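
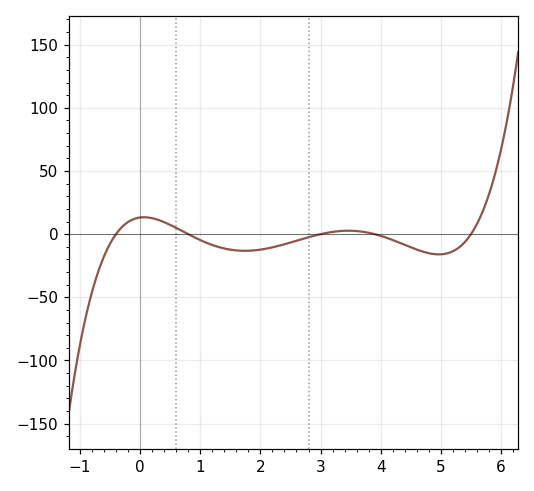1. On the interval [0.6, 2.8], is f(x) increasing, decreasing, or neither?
neither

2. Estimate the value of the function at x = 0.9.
-2.41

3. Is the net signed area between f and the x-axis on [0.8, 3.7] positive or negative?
negative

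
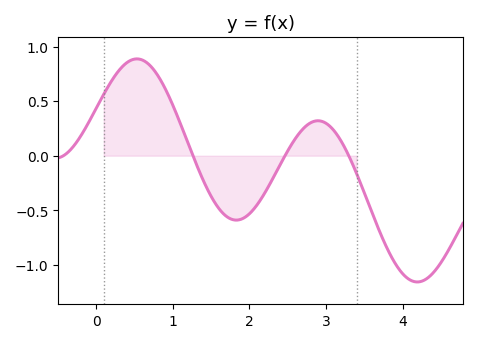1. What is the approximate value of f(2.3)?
-0.217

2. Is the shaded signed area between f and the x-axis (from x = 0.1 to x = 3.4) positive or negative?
positive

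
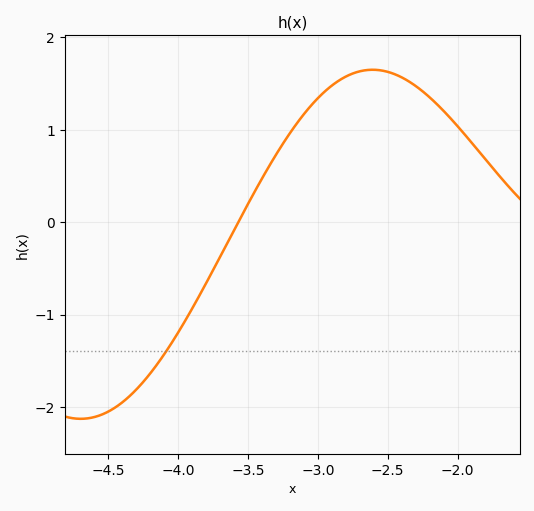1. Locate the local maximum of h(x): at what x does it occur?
-2.6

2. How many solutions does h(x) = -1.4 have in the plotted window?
1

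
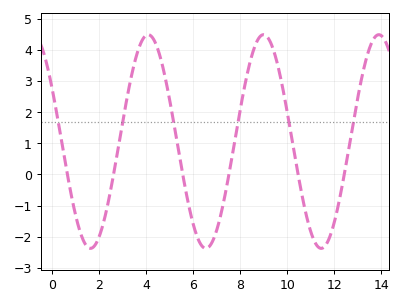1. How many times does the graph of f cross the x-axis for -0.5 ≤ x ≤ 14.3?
6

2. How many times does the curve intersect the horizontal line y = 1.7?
6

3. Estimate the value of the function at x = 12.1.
-1.2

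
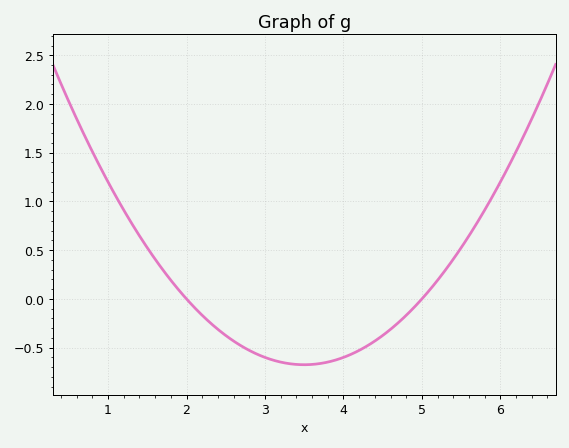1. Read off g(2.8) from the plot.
-0.528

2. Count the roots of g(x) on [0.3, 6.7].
2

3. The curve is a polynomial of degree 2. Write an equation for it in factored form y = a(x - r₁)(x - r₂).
y = 0.3(x - 2)(x - 5)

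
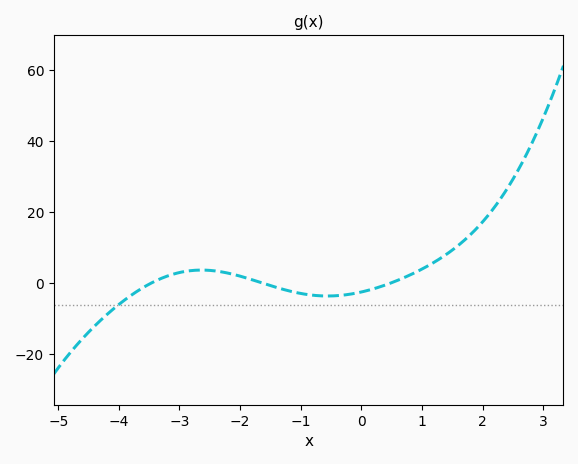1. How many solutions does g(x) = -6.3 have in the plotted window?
1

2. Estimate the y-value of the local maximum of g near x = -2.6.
3.61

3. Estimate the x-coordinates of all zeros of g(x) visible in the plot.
-3.46, -1.64, 0.492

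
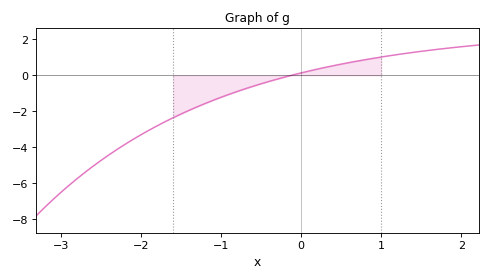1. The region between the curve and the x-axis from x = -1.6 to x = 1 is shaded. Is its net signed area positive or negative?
negative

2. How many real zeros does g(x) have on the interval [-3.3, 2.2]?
1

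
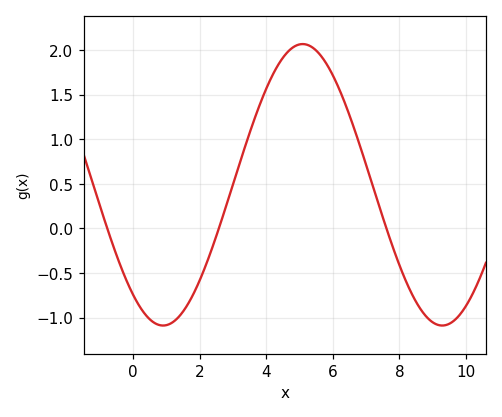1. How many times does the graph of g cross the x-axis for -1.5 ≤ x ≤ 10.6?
3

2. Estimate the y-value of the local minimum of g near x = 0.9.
-1.1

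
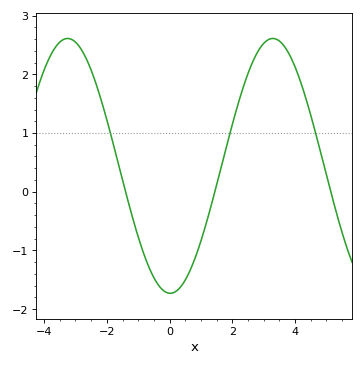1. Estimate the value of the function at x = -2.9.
2.5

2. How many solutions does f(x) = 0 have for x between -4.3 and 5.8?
3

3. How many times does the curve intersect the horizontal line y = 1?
3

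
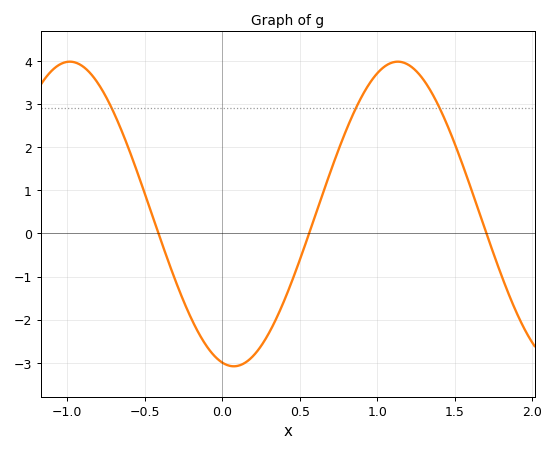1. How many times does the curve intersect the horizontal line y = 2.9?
3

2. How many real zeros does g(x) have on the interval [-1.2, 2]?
3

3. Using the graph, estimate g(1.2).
3.91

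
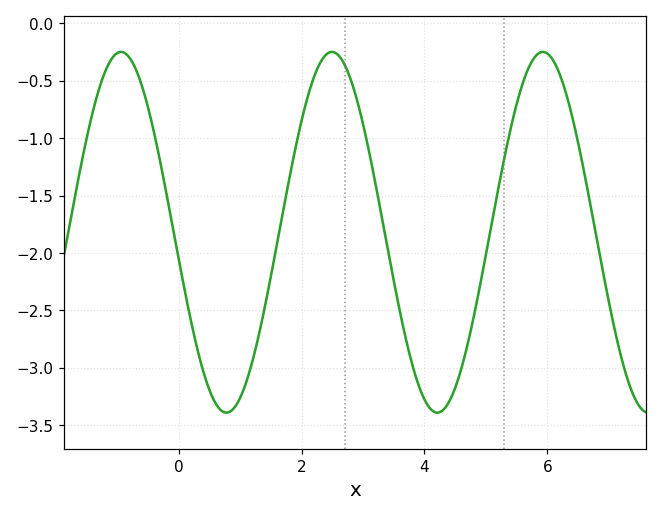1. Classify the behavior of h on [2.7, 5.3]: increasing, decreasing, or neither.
neither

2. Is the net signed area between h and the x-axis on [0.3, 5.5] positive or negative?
negative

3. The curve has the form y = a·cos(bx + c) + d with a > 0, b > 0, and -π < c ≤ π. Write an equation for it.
y = 1.57cos(1.83x + 1.72) - 1.82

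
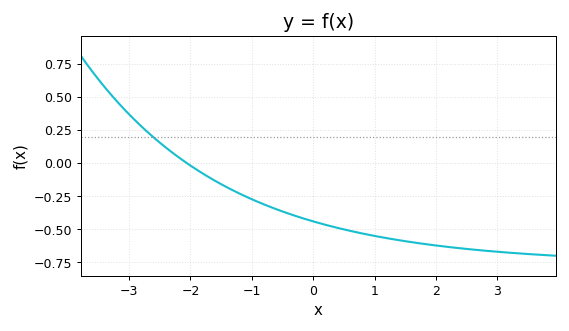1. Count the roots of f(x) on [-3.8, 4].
1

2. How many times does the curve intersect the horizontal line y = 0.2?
1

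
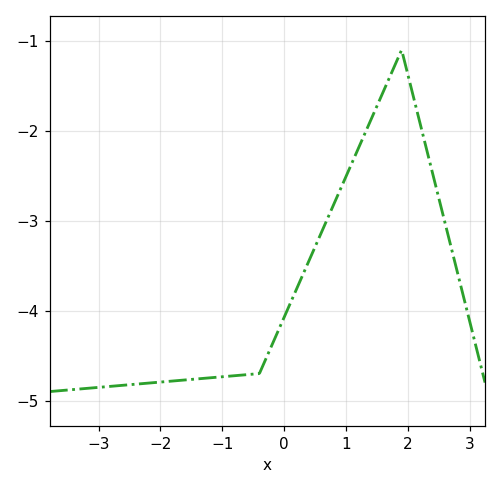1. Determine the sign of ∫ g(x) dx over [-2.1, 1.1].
negative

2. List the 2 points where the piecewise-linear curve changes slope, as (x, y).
(-0.4, -4.7); (1.9, -1.1)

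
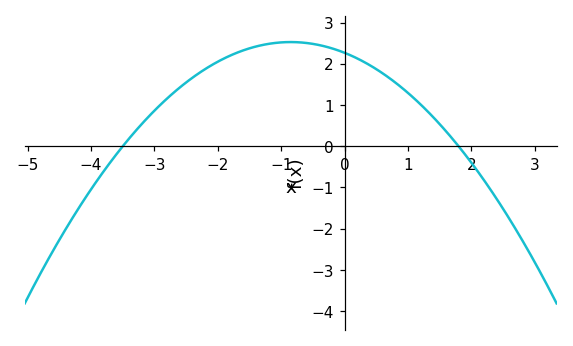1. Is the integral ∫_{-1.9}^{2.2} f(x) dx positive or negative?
positive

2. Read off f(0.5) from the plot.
1.87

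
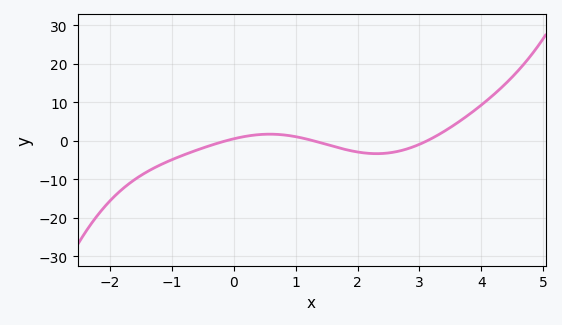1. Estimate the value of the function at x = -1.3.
-7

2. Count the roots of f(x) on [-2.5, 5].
3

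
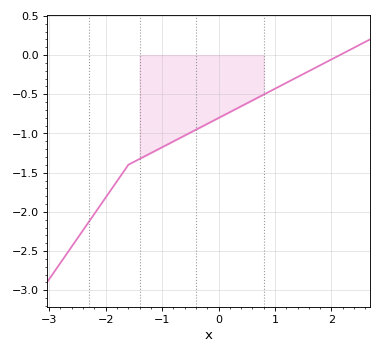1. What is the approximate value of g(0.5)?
-0.6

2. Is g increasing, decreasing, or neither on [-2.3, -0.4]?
increasing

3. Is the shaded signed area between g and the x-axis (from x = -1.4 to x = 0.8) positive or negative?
negative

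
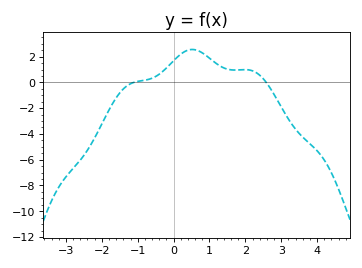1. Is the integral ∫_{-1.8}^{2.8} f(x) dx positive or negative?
positive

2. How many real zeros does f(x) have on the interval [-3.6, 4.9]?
2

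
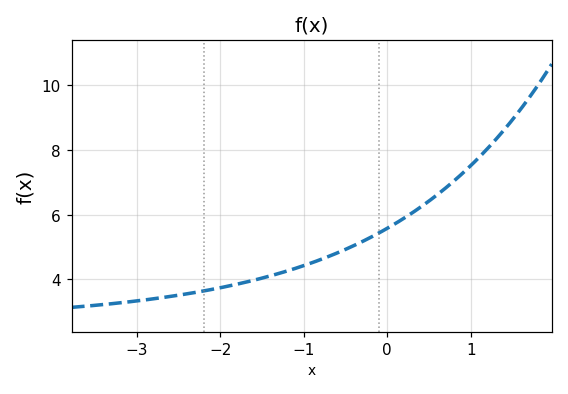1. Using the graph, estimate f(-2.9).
3.4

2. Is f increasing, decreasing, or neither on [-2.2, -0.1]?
increasing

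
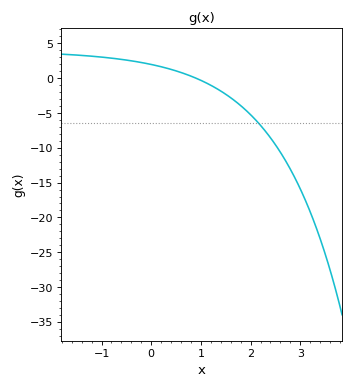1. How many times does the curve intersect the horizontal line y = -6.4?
1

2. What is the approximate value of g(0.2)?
1.64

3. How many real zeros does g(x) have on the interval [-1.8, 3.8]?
1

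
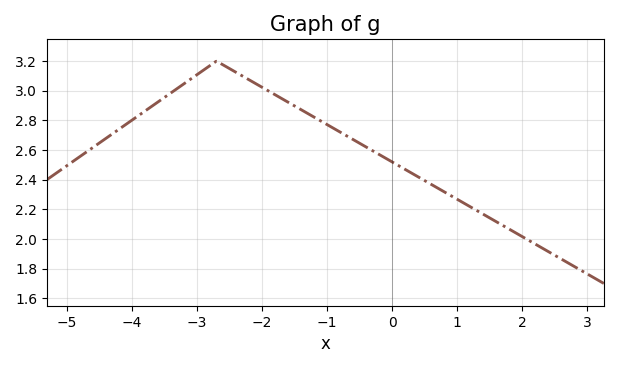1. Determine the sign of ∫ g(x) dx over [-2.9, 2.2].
positive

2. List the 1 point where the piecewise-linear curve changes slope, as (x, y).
(-2.7, 3.2)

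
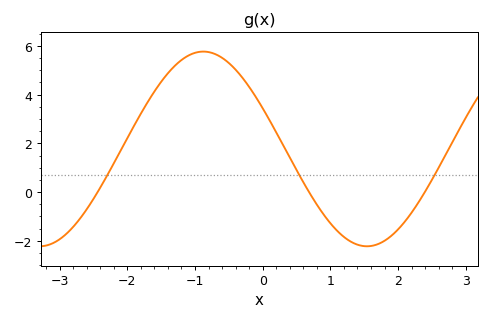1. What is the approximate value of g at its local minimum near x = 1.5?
-2.2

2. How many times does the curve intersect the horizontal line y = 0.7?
3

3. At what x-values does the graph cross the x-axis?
-2.4, 0.7, 2.4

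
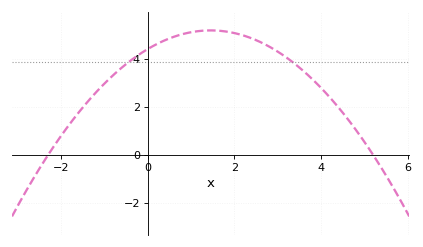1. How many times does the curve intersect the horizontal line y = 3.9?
2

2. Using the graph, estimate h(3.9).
3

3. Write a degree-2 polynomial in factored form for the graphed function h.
y = -0.37(x + 2.3)(x - 5.2)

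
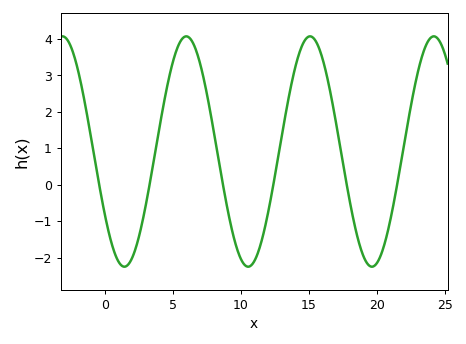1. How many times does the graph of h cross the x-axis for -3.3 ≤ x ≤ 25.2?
6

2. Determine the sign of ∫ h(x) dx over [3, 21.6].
positive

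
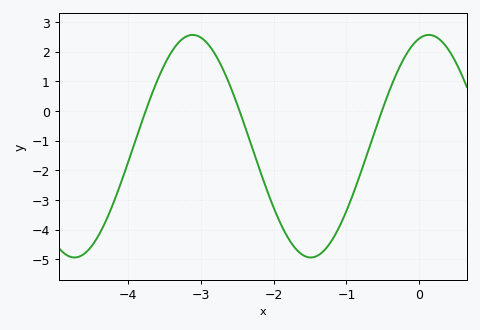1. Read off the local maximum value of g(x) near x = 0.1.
2.56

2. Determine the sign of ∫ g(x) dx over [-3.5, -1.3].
negative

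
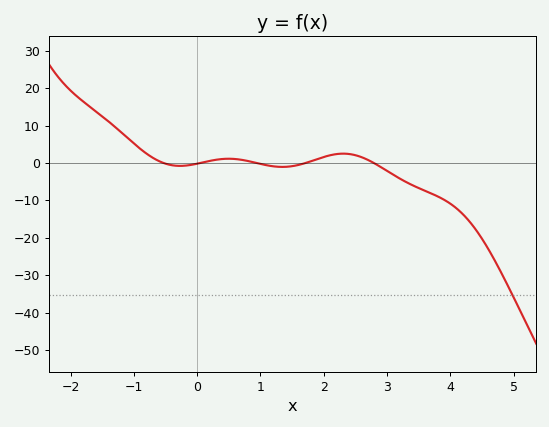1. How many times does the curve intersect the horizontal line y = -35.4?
1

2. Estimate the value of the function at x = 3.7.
-8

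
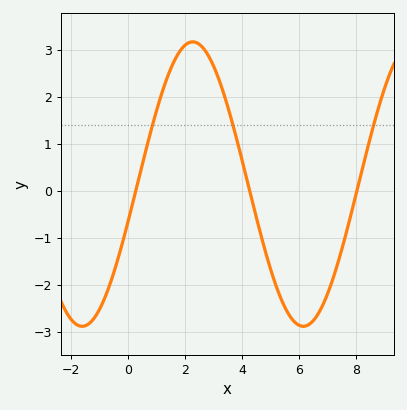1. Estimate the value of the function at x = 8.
-0.069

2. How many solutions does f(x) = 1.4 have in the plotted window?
3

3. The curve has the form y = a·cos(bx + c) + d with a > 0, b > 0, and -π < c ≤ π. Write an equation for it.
y = 3.03cos(0.81x - 1.84) + 0.15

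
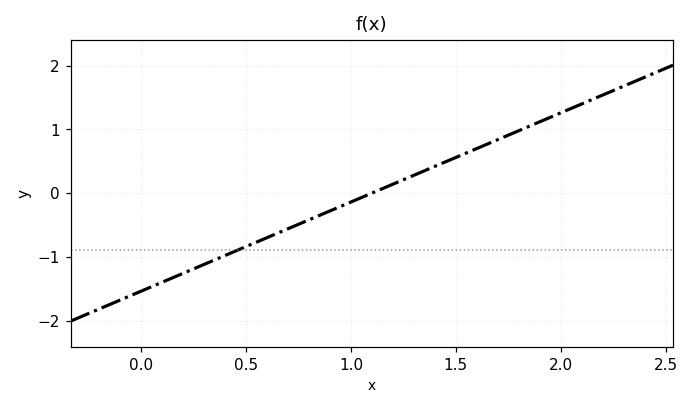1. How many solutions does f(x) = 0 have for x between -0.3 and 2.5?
1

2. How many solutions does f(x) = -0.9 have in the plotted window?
1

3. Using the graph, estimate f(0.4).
-0.98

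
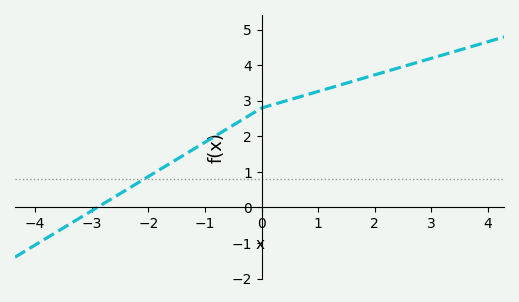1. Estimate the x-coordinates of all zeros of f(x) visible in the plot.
-2.9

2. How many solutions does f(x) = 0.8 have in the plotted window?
1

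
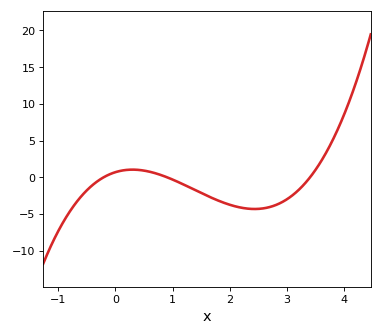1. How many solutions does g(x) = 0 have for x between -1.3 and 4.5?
3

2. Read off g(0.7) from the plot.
0.539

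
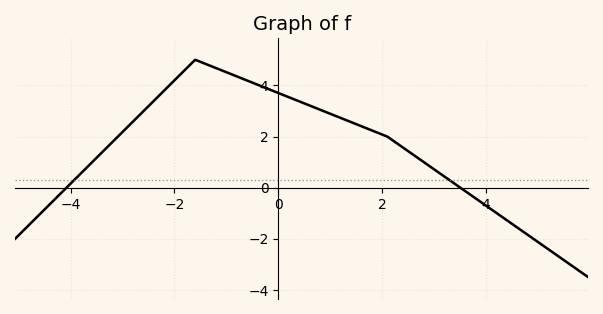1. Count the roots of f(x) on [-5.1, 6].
2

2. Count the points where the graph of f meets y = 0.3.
2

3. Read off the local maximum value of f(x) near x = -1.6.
5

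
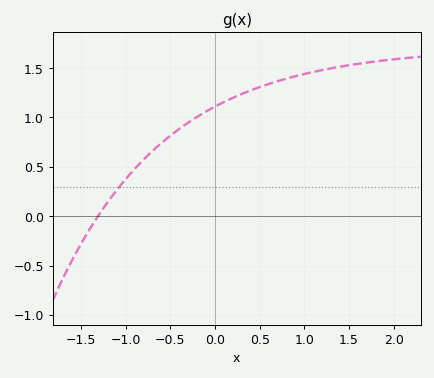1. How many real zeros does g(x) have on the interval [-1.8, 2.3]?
1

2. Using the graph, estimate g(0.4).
1.25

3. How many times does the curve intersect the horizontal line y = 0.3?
1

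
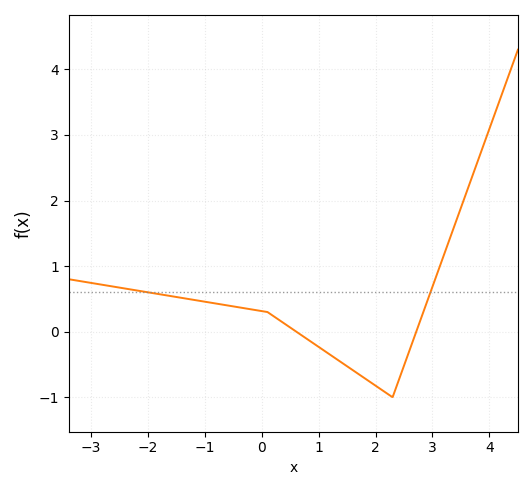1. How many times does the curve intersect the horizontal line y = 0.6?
2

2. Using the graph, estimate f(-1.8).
0.6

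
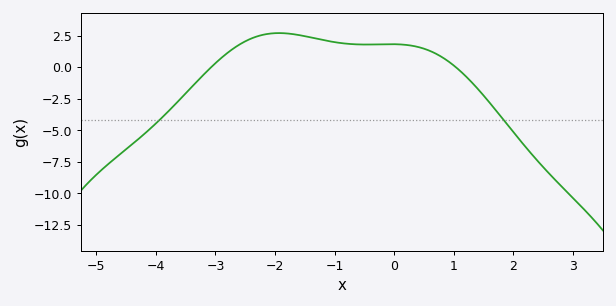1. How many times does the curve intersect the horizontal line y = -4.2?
2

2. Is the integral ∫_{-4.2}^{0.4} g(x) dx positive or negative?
positive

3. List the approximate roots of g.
-3.07, 1.04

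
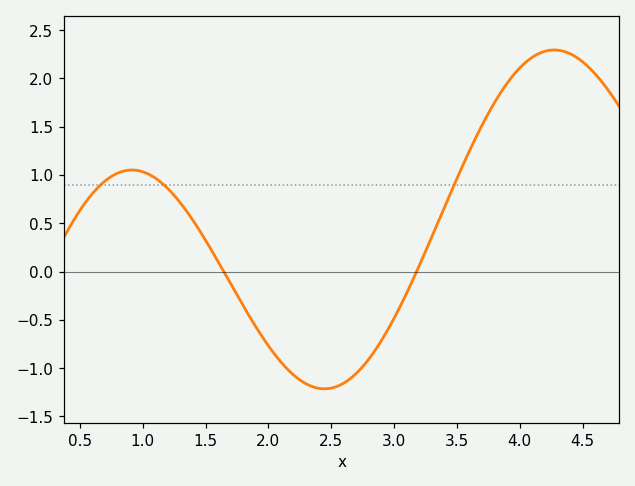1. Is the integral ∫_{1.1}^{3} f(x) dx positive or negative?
negative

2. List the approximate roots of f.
1.6, 3.2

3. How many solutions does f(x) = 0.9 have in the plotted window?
3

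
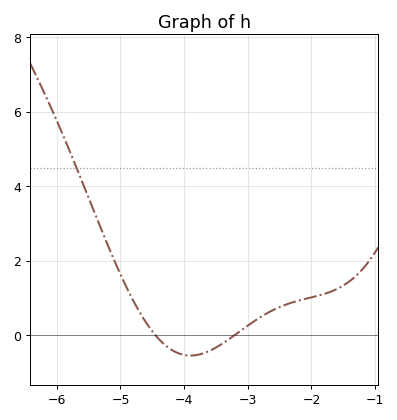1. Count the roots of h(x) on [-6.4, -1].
2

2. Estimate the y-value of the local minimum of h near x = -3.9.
-0.6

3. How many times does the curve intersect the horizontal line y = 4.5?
1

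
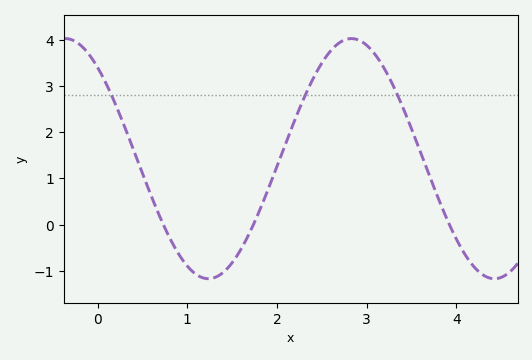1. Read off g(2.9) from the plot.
4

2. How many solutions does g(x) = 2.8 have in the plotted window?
3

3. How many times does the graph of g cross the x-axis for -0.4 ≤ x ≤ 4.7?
3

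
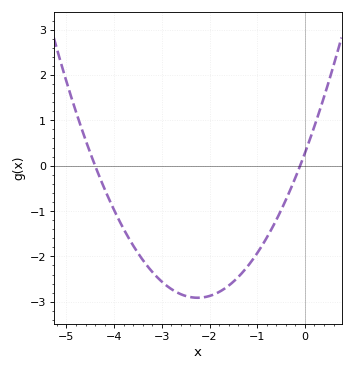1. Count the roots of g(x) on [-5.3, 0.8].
2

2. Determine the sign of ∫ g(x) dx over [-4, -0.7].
negative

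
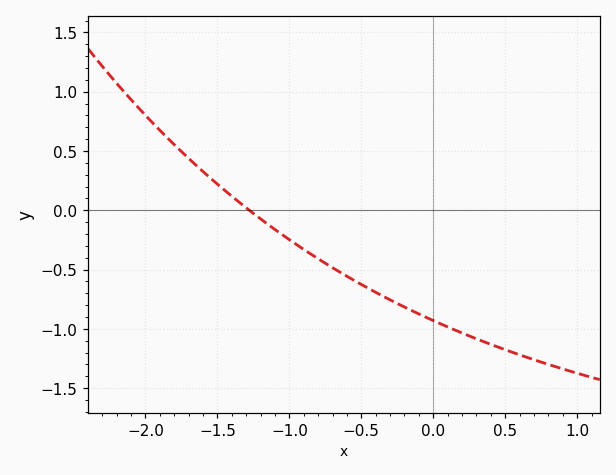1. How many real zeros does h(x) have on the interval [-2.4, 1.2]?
1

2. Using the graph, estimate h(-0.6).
-0.556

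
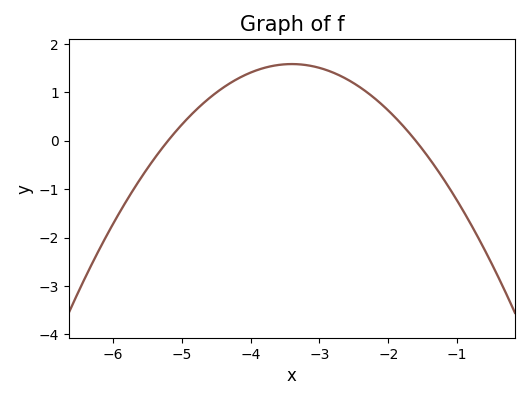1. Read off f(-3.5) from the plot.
1.58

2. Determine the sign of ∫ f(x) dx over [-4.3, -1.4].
positive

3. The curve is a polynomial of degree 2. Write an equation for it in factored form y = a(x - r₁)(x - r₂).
y = -0.49(x + 5.2)(x + 1.6)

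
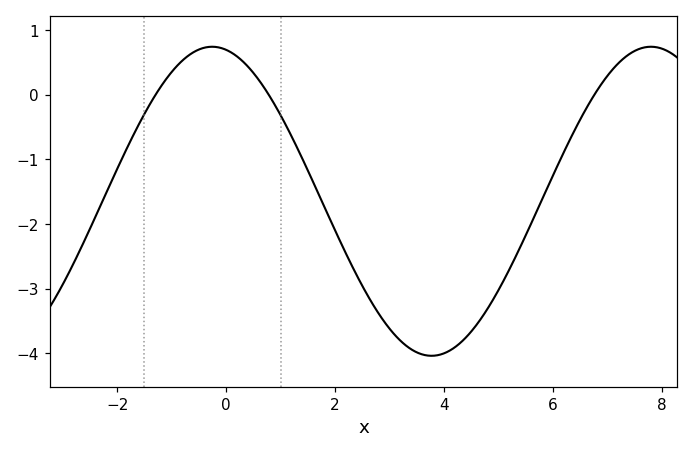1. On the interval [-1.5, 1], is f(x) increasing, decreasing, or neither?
neither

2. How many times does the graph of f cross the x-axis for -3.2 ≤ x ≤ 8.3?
3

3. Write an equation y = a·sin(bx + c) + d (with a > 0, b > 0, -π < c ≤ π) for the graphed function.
y = 2.39sin(0.78x + 1.8) - 1.65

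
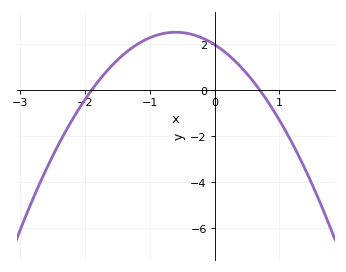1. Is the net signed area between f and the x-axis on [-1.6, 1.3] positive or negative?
positive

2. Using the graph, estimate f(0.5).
0.715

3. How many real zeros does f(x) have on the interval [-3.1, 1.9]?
2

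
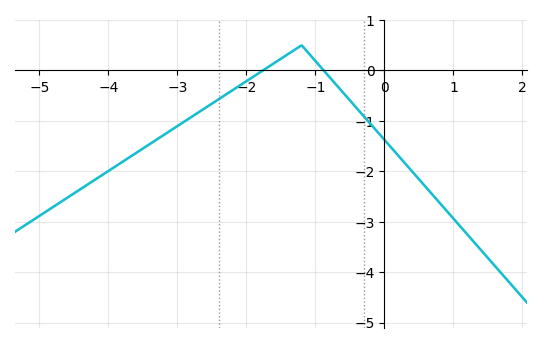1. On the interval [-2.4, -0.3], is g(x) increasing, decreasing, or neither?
neither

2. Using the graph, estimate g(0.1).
-1.53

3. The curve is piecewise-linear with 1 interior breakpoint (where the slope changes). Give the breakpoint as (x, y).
(-1.2, 0.5)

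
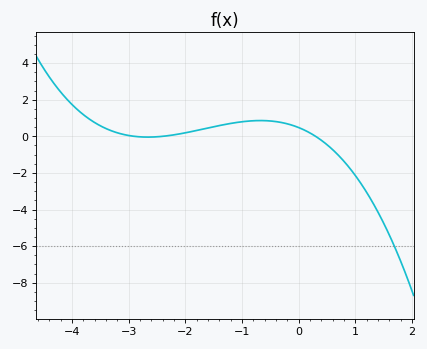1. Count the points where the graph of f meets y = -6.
1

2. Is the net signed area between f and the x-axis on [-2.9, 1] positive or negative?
positive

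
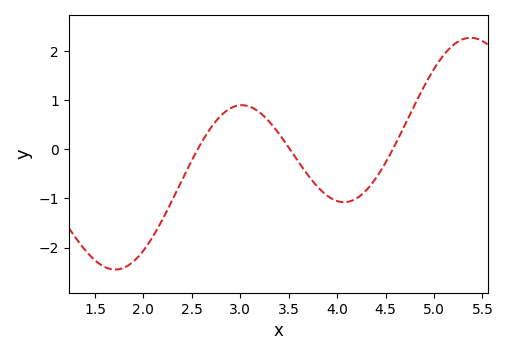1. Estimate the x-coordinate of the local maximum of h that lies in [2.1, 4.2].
3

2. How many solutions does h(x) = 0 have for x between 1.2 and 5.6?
3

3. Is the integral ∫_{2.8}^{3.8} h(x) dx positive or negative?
positive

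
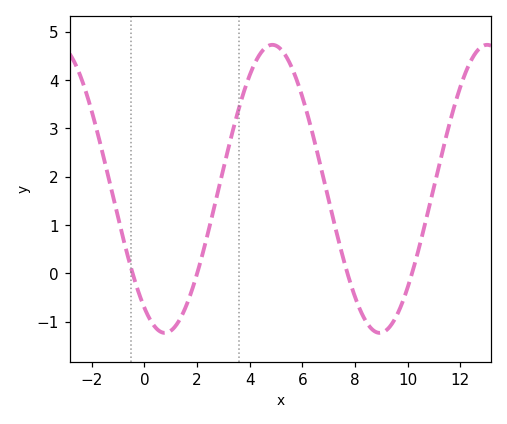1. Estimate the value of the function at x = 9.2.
-1.2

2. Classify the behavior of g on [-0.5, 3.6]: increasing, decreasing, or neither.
neither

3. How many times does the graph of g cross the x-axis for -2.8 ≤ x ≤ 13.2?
4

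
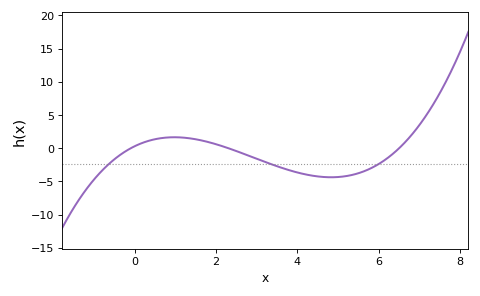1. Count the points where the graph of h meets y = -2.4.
3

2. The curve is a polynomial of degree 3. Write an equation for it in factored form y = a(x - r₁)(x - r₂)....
y = 0.21(x + 0.1)(x - 2.3)(x - 6.5)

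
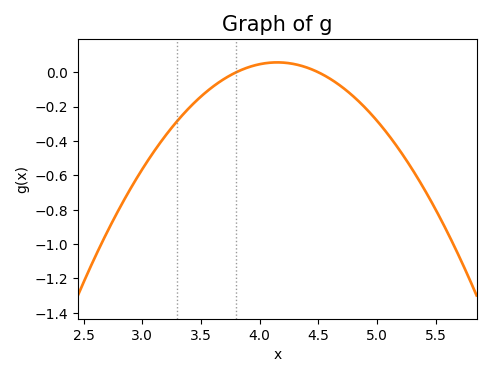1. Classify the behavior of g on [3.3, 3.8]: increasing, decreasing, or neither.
increasing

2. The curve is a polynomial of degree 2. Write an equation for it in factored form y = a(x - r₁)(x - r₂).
y = -0.47(x - 3.8)(x - 4.5)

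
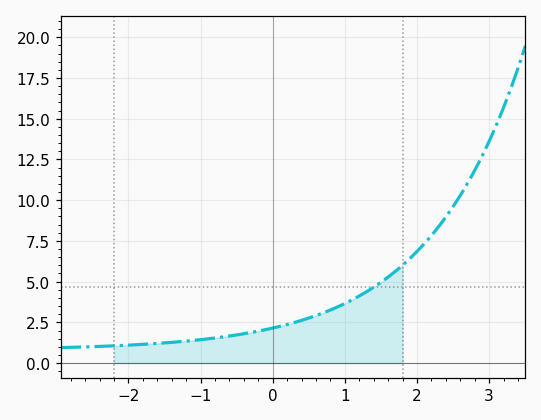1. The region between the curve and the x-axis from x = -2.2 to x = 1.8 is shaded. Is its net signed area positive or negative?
positive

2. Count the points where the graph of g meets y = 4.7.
1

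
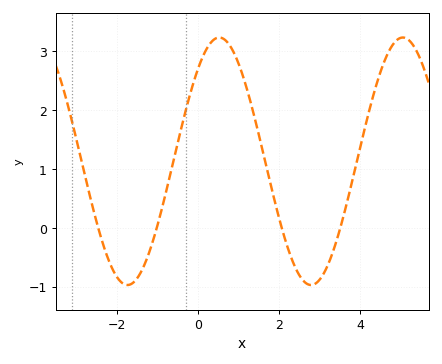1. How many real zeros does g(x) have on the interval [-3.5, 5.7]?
4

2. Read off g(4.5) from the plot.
2.65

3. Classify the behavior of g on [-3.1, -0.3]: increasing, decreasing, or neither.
neither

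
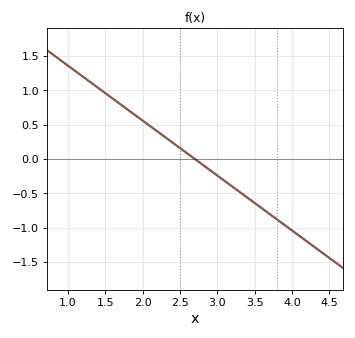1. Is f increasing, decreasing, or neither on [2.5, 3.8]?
decreasing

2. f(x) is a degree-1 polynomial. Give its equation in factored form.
y = -0.8(x - 2.7)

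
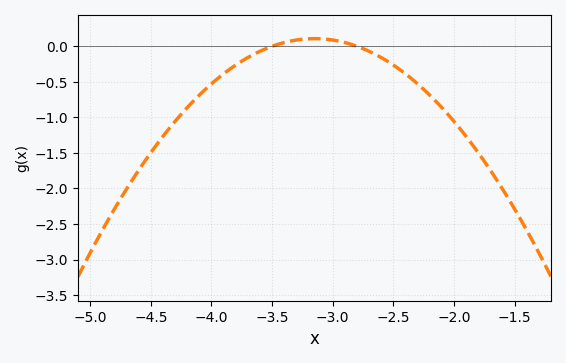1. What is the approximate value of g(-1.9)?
-1.27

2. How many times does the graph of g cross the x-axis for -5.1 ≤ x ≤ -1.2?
2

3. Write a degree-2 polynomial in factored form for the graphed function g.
y = -0.88(x + 3.5)(x + 2.8)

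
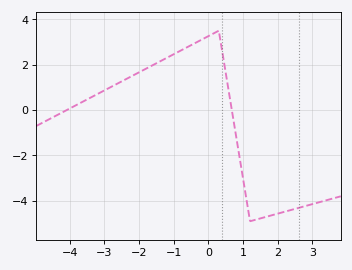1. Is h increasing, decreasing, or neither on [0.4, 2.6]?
neither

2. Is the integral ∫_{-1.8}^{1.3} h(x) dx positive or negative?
positive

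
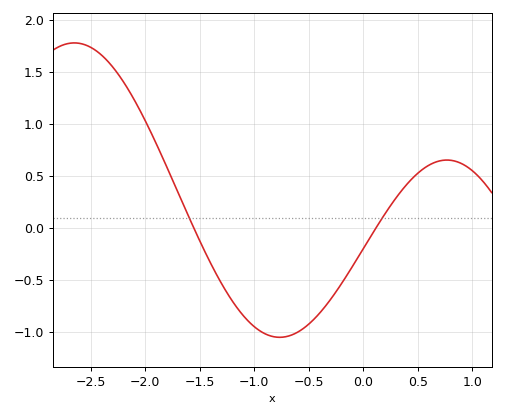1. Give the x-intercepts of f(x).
-1.55, 0.115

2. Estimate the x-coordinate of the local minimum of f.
-0.767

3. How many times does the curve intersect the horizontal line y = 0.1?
2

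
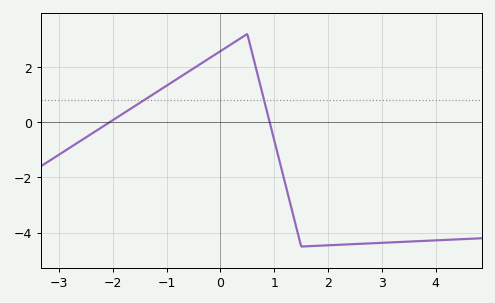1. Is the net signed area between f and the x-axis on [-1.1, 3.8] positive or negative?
negative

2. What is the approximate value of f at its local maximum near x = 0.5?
3.2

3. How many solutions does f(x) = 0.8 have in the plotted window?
2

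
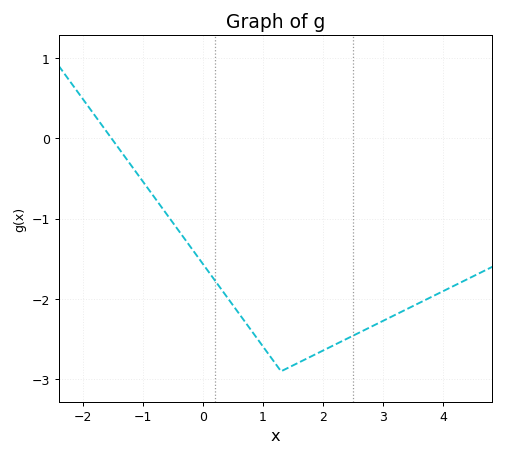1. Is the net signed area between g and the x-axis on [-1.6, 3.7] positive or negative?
negative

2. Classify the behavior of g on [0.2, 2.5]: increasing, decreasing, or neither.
neither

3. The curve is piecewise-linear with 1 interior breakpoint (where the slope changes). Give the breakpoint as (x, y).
(1.3, -2.9)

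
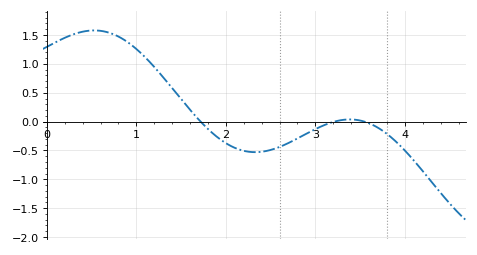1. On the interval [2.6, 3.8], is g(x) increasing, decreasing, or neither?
neither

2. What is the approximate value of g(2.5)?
-0.5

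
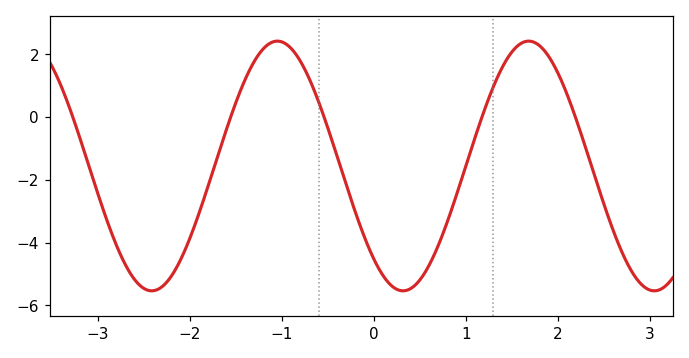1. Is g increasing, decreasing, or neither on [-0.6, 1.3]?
neither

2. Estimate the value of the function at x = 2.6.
-3.6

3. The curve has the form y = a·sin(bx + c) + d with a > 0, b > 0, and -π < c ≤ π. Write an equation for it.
y = 3.98sin(2.3x - 2.3) - 1.56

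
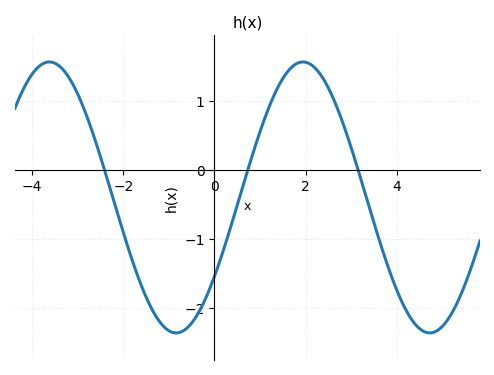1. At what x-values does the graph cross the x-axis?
-2.4, 0.8, 3.2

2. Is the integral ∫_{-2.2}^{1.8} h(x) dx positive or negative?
negative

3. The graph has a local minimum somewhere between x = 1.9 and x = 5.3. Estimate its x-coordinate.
4.8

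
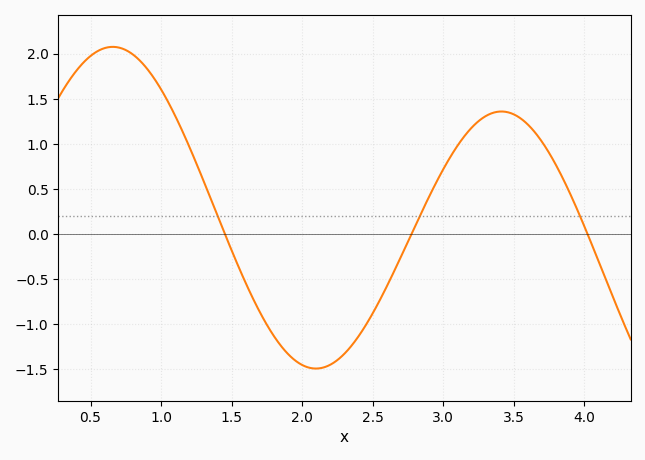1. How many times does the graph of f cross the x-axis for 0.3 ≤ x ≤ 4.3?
3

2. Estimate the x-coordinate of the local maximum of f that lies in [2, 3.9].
3.41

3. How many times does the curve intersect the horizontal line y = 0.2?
3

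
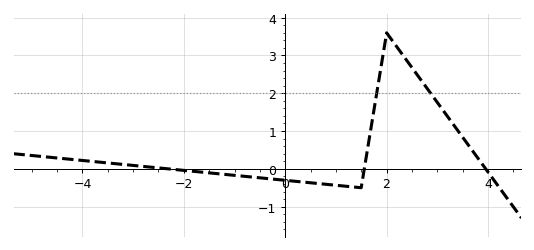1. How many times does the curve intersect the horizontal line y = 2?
2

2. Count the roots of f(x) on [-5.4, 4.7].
3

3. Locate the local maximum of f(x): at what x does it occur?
2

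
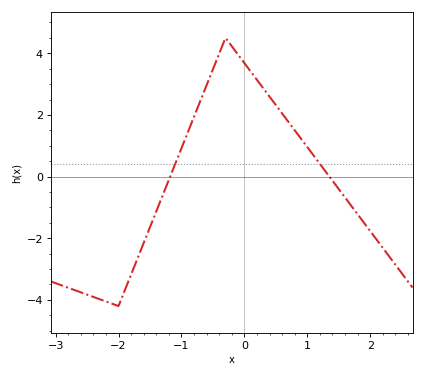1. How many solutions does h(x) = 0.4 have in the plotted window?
2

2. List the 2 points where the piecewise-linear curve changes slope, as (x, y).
(-2, -4.2); (-0.3, 4.5)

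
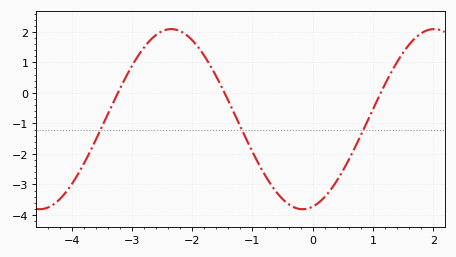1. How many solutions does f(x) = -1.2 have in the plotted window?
3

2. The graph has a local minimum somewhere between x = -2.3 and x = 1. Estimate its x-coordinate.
-0.2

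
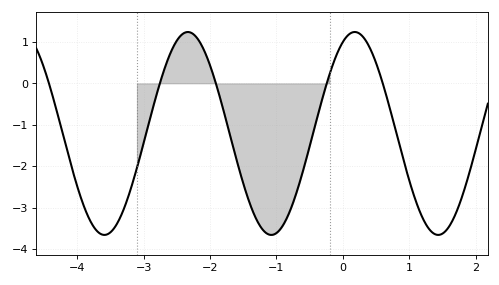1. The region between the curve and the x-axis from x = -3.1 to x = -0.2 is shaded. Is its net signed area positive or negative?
negative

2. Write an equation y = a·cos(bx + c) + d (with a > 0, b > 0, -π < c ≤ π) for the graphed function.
y = 2.45cos(2.5x - 0.45) - 1.21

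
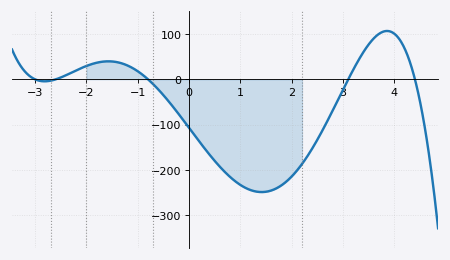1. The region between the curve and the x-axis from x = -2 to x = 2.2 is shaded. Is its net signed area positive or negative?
negative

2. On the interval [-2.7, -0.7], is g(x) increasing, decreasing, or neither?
neither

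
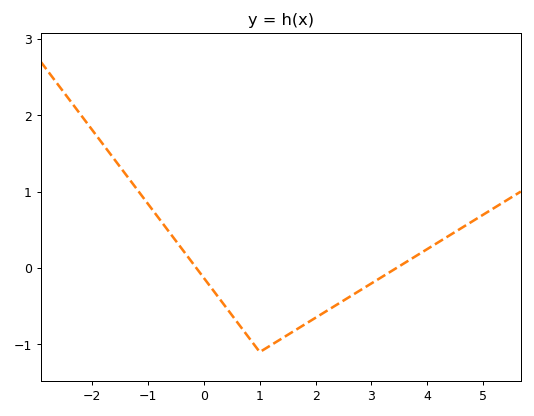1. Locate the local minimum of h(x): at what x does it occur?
1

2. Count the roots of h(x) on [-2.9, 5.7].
2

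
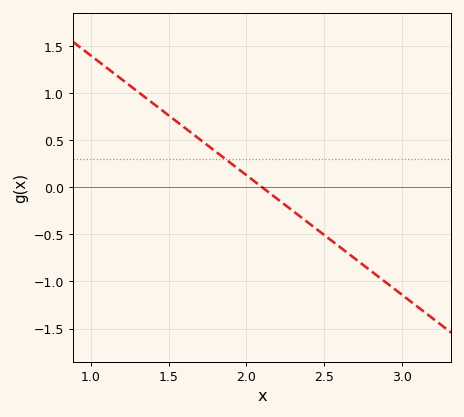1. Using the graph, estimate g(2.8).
-0.9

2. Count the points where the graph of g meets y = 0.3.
1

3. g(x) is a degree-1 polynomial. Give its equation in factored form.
y = -1.27(x - 2.1)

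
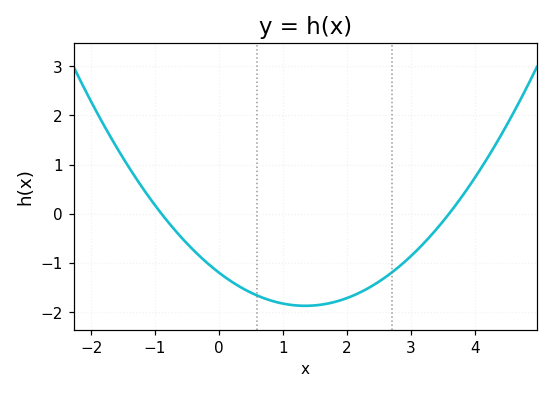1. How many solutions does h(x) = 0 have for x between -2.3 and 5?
2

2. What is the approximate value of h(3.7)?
0.17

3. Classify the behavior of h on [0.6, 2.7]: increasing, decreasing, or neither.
neither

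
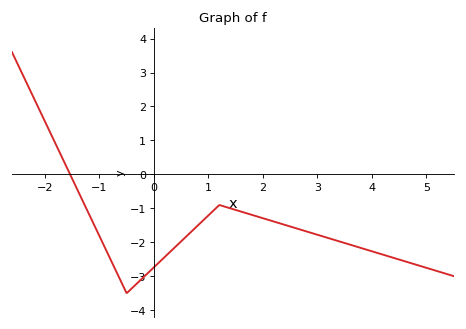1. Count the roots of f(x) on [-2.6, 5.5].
1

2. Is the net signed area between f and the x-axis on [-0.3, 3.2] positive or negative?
negative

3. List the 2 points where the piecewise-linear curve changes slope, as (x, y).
(-0.5, -3.5); (1.2, -0.9)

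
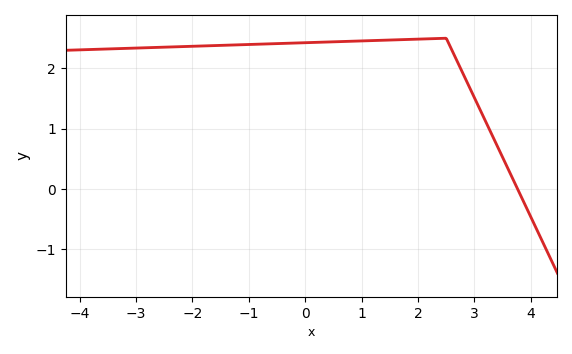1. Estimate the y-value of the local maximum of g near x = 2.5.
2.5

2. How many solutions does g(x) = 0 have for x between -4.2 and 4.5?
1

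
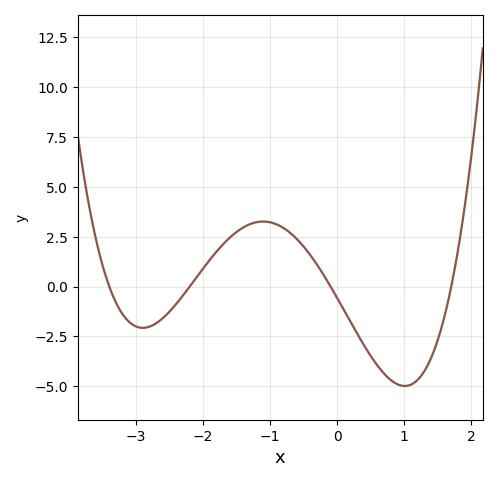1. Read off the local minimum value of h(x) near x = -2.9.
-2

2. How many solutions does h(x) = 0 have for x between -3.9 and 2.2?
4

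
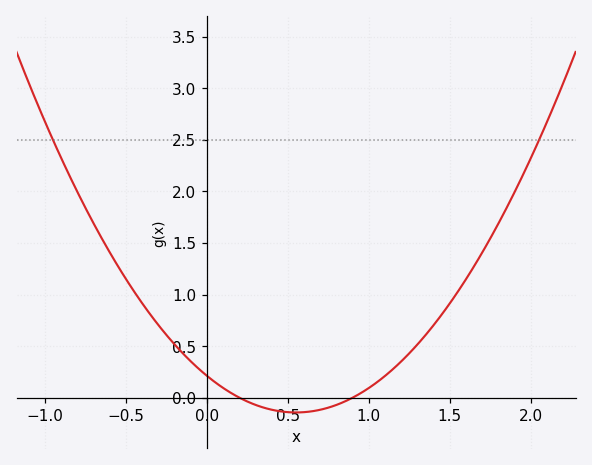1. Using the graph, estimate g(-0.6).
1.4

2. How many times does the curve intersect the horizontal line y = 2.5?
2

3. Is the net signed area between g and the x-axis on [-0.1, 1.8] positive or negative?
positive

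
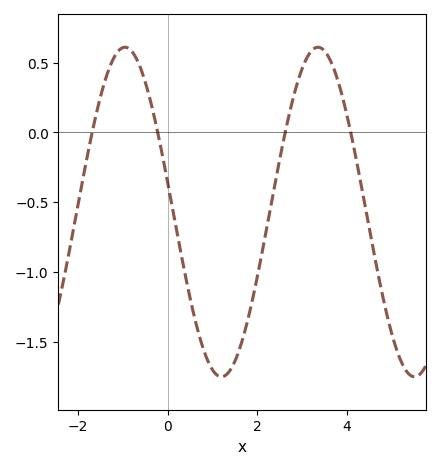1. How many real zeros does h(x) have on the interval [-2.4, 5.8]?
4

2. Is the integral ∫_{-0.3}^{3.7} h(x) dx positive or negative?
negative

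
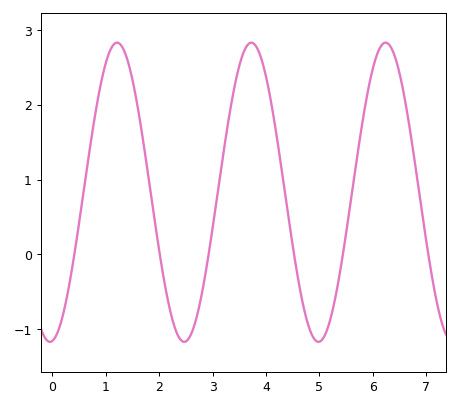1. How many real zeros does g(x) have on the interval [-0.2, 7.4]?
6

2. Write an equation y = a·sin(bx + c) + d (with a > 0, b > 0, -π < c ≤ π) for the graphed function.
y = 2sin(2.5x - 1.46) + 0.83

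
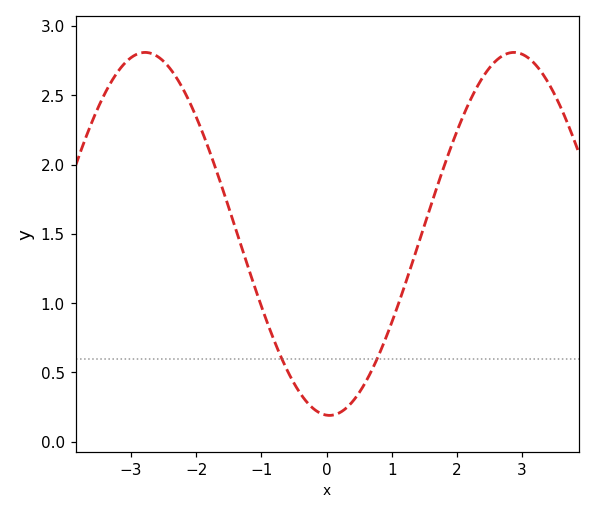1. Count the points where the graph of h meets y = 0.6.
2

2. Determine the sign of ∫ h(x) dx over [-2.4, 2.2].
positive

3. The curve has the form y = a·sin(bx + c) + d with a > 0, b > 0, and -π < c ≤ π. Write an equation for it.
y = 1.31sin(1.1x - 1.6) + 1.5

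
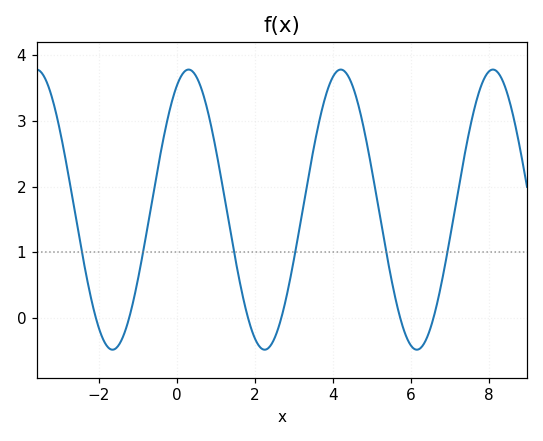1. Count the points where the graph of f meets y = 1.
6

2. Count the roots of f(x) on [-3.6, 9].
6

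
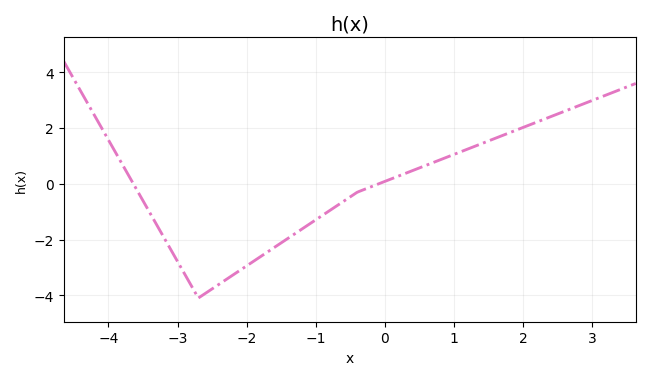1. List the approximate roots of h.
-3.64, -0.09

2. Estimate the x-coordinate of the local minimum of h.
-2.7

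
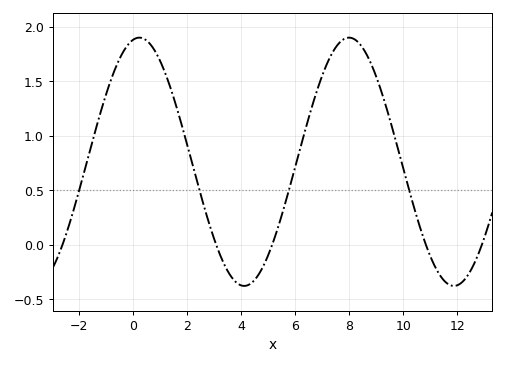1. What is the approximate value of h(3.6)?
-0.3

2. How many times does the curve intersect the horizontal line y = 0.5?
4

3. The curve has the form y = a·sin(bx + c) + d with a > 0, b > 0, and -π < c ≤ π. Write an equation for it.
y = 1.14sin(0.81x + 1.4) + 0.76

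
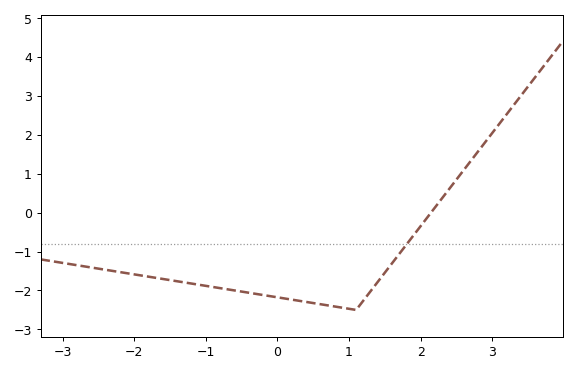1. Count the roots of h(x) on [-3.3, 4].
1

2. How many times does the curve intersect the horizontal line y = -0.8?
1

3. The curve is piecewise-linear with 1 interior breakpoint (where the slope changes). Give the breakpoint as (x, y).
(1.1, -2.5)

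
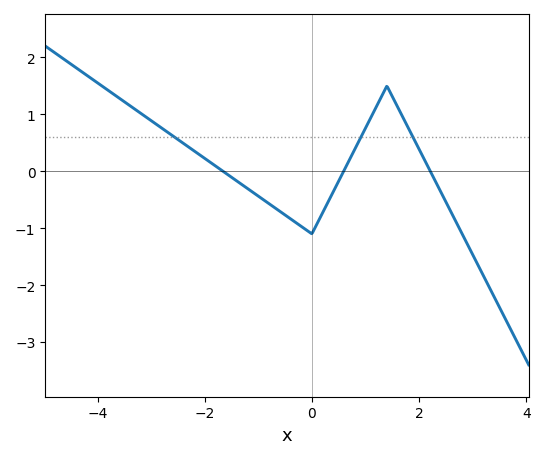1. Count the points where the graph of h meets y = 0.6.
3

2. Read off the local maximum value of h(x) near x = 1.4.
1.5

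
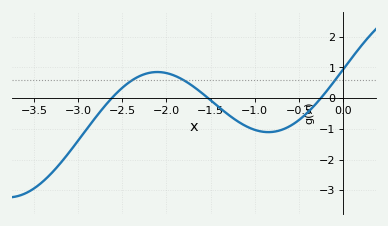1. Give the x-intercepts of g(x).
-2.62, -1.53, -0.253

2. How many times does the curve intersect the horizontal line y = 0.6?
3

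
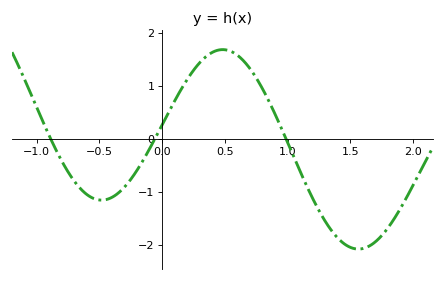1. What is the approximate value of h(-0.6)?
-1.04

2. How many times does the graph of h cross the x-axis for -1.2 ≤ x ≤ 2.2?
3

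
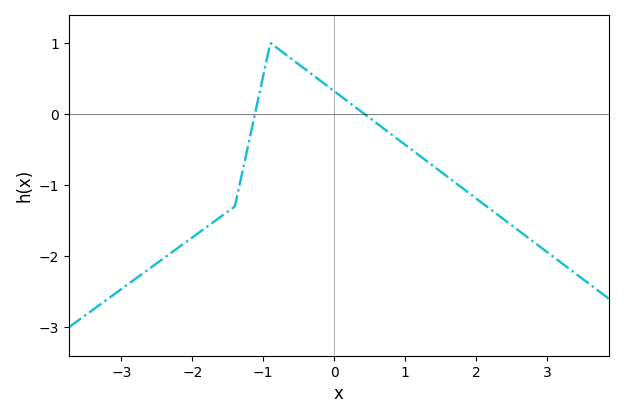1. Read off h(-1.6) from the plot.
-1.4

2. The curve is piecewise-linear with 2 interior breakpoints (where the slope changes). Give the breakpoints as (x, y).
(-1.4, -1.3); (-0.9, 1)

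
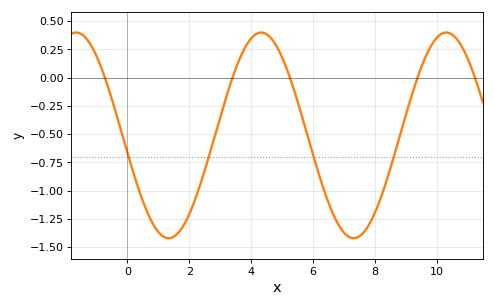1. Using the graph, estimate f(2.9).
-0.45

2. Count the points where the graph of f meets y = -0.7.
4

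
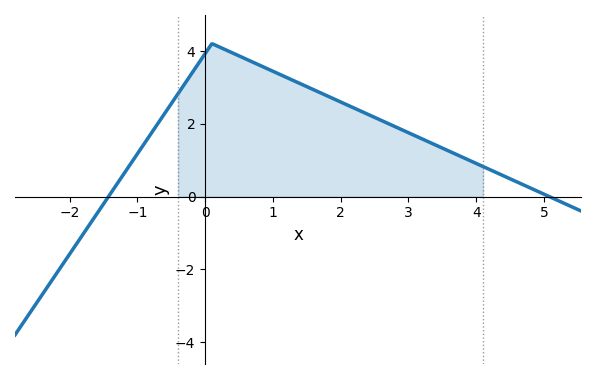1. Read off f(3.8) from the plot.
1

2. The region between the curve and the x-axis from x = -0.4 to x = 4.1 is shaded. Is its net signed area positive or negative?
positive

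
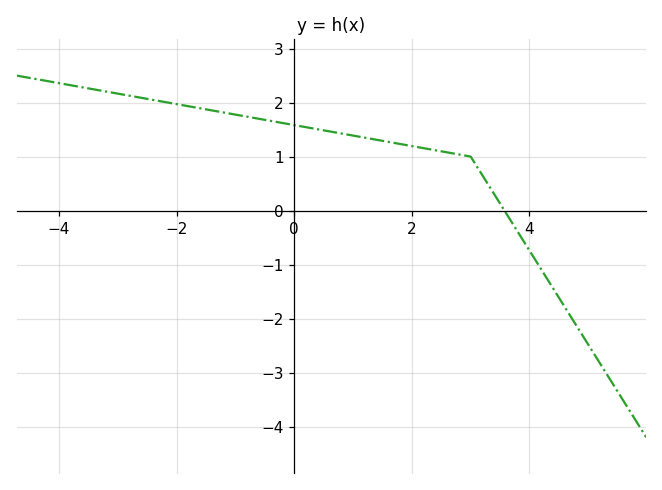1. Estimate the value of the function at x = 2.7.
1.06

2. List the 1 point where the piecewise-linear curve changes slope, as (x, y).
(3, 1)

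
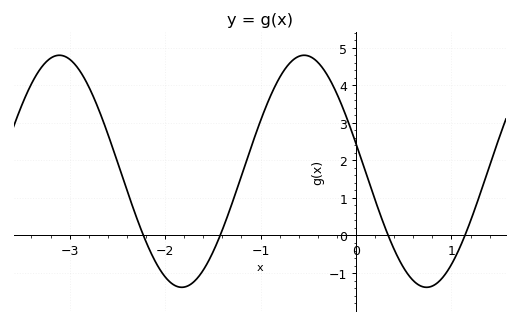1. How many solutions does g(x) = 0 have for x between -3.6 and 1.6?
4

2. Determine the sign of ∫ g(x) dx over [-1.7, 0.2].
positive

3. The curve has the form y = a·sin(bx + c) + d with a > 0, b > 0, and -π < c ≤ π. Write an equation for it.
y = 3.09sin(2.45x + 2.9) + 1.71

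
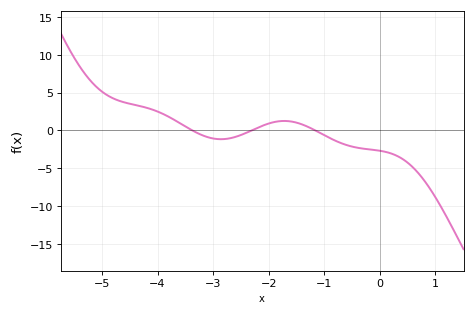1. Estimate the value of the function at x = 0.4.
-3.73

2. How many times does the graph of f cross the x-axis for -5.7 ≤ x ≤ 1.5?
3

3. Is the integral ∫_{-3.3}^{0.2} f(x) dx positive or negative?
negative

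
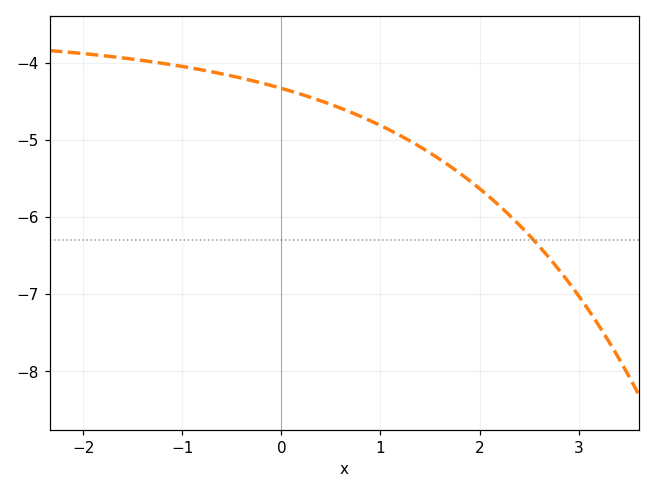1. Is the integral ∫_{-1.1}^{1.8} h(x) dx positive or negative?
negative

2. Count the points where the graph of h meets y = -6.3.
1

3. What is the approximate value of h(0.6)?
-4.59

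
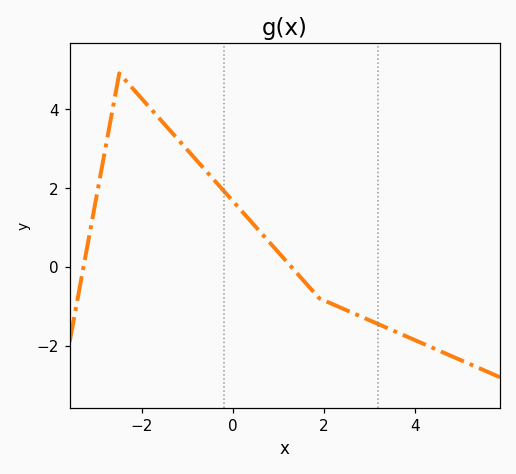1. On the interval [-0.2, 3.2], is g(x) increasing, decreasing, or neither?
decreasing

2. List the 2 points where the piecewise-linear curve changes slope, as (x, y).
(-2.5, 4.9); (1.9, -0.8)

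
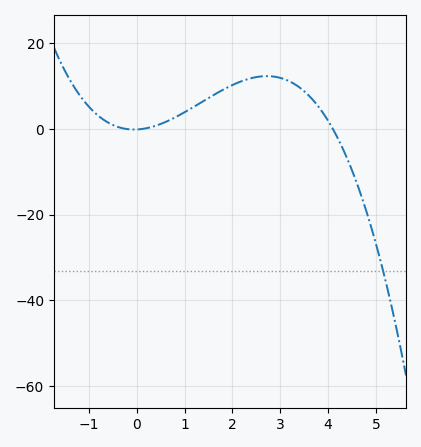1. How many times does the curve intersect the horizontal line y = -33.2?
1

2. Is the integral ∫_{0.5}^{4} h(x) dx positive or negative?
positive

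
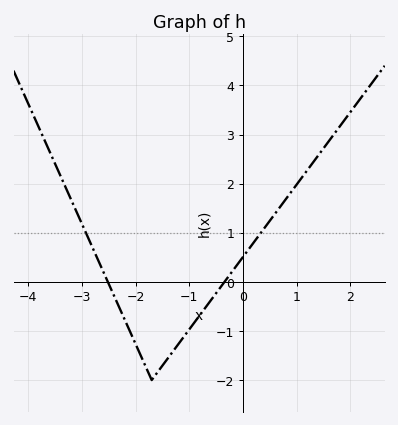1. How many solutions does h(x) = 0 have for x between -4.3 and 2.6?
2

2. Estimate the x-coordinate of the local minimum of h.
-1.7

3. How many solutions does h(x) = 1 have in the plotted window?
2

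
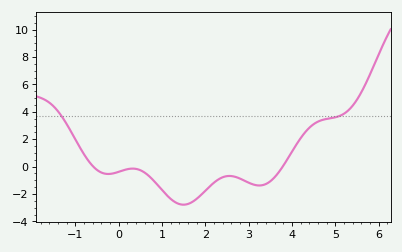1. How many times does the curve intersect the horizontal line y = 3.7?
2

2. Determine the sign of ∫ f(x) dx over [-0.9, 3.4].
negative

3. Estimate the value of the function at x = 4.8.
3.4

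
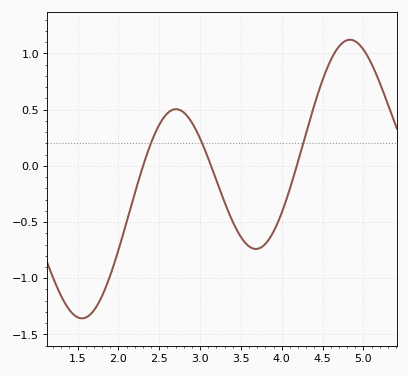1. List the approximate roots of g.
2.3, 3.14, 4.18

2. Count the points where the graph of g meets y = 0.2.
3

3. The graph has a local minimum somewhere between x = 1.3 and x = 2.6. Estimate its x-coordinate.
1.55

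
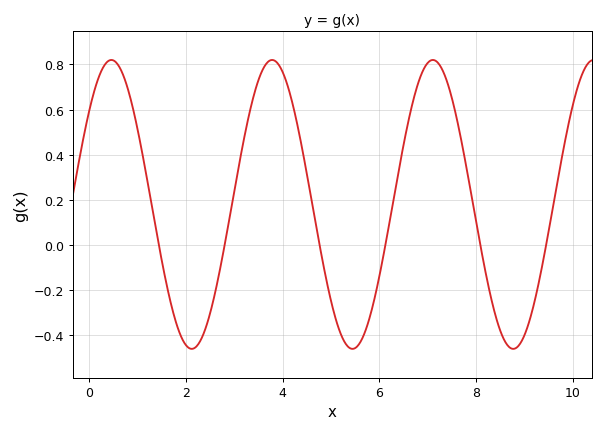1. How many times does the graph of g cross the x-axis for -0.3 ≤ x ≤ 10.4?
6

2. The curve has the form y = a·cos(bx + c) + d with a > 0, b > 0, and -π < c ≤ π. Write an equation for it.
y = 0.64cos(1.89x - 0.86) + 0.18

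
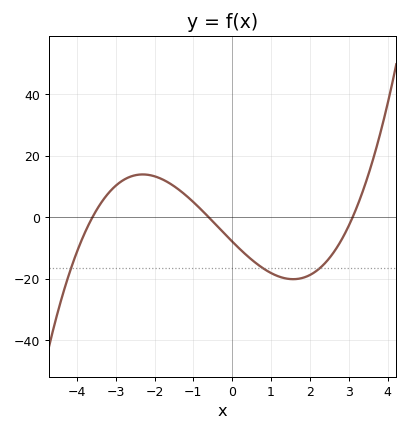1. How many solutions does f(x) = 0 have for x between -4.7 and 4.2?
3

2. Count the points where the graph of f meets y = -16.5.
3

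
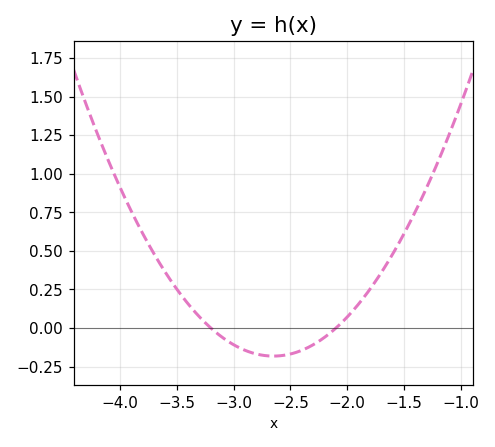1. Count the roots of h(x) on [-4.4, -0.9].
2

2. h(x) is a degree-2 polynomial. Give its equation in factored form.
y = 0.6(x + 3.2)(x + 2.1)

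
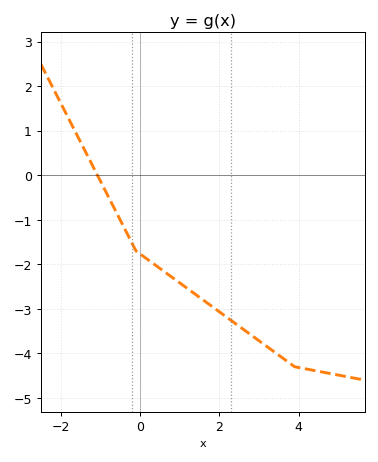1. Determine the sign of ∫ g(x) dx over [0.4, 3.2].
negative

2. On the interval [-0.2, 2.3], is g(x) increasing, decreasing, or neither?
decreasing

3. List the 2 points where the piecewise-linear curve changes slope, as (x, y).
(-0.1, -1.7); (3.9, -4.3)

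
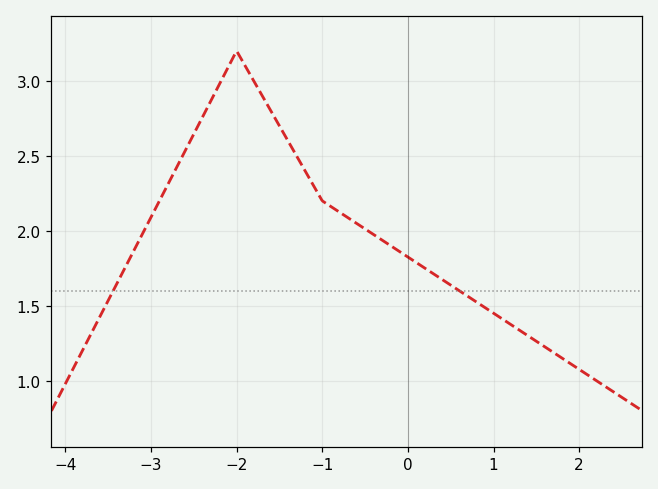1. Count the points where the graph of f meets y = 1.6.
2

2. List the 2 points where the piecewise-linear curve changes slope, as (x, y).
(-2, 3.2); (-1, 2.2)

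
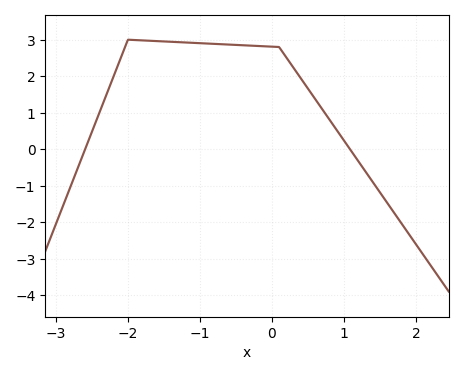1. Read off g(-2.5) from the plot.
0.475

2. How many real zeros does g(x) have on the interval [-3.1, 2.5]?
2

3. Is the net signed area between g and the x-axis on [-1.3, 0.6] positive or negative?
positive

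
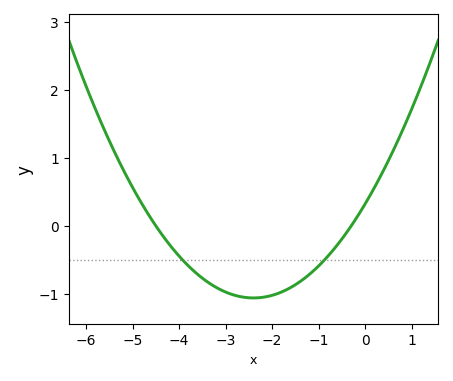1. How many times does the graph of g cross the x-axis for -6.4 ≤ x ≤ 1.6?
2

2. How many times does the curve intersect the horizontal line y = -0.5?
2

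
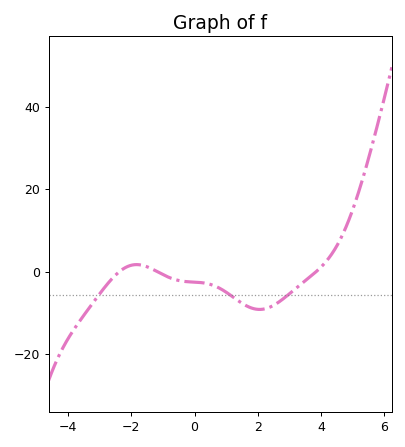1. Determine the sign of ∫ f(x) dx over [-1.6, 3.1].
negative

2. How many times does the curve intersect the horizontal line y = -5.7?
3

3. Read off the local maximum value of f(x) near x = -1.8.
1.69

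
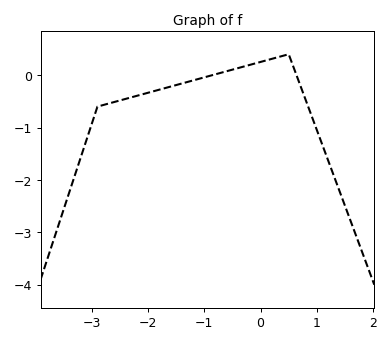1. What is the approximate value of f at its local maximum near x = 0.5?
0.4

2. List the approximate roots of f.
-0.86, 0.638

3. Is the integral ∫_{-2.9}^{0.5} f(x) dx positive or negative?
negative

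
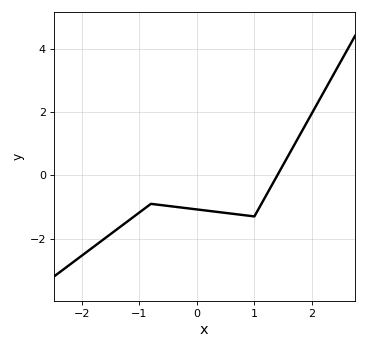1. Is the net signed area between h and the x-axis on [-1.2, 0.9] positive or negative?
negative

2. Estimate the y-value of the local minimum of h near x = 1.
-1.2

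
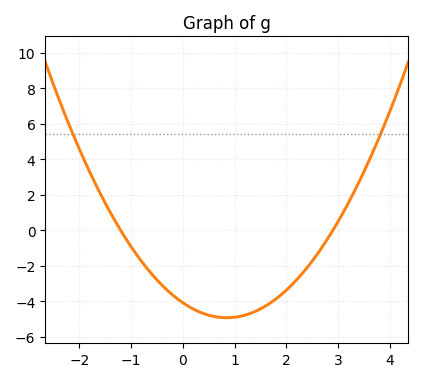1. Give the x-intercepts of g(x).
-1.2, 2.9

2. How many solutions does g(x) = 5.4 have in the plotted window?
2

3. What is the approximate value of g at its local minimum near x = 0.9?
-4.92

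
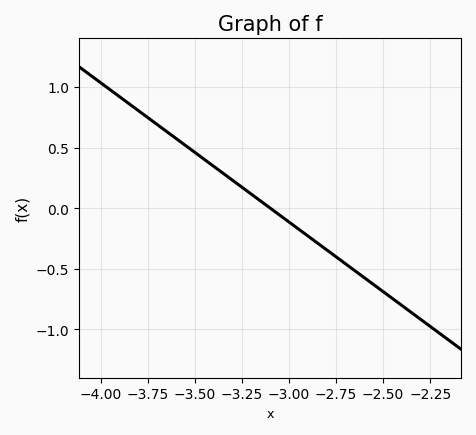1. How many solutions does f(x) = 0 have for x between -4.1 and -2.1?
1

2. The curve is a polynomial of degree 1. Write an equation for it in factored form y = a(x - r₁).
y = -1.15(x + 3.1)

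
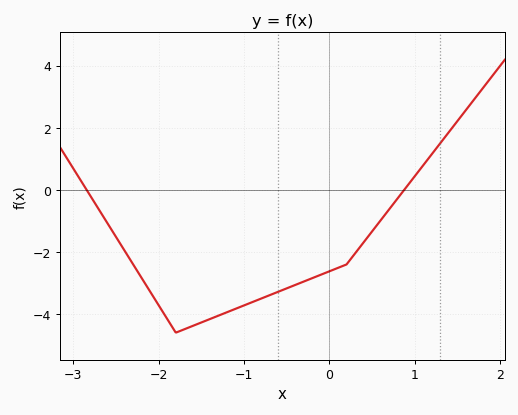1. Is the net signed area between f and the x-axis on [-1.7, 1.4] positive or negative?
negative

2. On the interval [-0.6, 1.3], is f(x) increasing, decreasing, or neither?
increasing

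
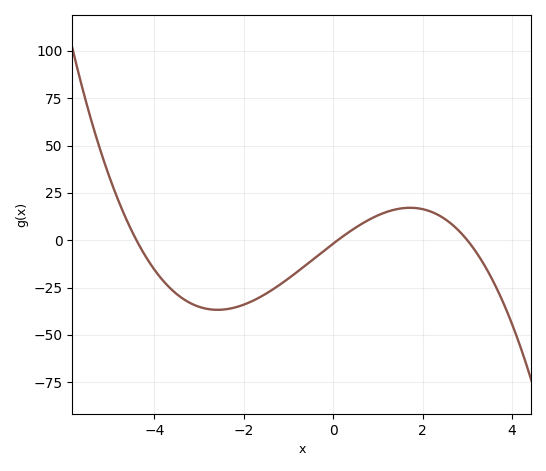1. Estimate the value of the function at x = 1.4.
16.3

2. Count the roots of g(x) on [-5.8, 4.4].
3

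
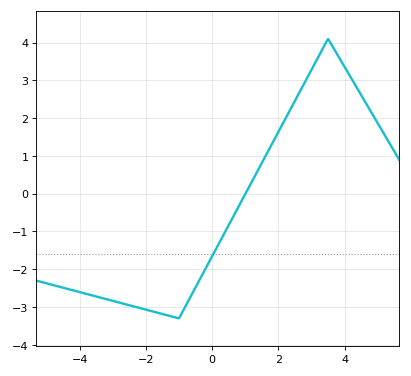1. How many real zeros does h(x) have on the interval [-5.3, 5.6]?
1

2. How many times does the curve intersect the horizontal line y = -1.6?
1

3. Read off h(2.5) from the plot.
2.5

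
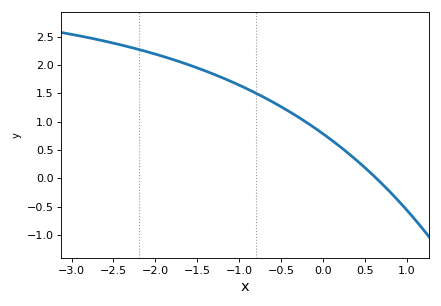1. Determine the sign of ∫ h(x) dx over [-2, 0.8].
positive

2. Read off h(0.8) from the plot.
-0.25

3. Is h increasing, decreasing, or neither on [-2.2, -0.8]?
decreasing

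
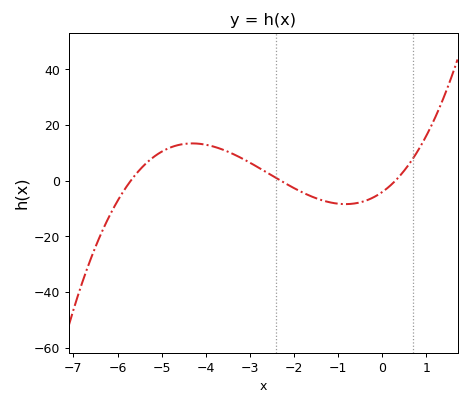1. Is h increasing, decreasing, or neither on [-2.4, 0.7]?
neither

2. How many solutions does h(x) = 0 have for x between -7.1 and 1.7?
3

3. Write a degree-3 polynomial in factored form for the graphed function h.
y = 1.04(x + 5.7)(x + 2.3)(x - 0.3)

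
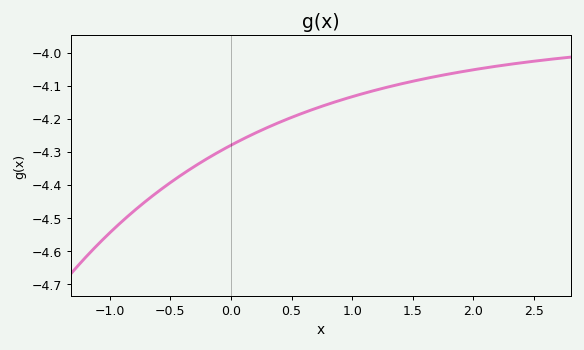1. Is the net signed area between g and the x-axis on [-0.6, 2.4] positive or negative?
negative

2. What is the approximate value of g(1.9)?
-4.06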